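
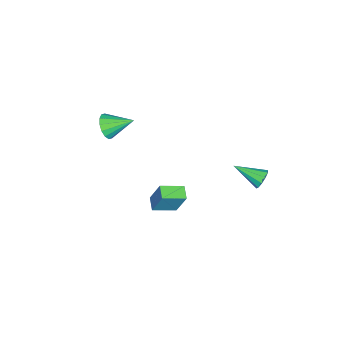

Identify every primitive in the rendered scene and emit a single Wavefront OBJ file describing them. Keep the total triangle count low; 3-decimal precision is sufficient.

v 0.888 0.208 -2.78
v 1.151 0.905 -1.087
v 1.664 0.594 -3.059
v 1.926 1.291 -1.366
v 1.634 -1.011 -2.394
v 1.896 -0.314 -0.701
v 2.409 -0.625 -2.673
v 2.672 0.072 -0.98
v -2.727 4.481 -3.256
v -2.212 4.285 -3.703
v -2.693 2.719 -2.444
v -2.023 4.454 -3.344
v -2.104 4.633 -2.952
v -2.423 4.754 -2.676
v -2.858 4.771 -2.621
v -3.243 4.677 -2.809
v -3.431 4.508 -3.167
v -3.351 4.329 -3.56
v -3.032 4.207 -3.836
v -2.597 4.191 -3.891
v -0.972 -4.52 0.856
v -0.29 -4.16 0.391
v -1.268 -2.94 1.644
v -0.666 -4.097 0.123
v -1.123 -4.147 0.051
v -1.54 -4.297 0.195
v -1.805 -4.507 0.516
v -1.846 -4.72 0.928
v -1.653 -4.88 1.321
v -1.277 -4.943 1.589
v -0.82 -4.893 1.661
v -0.403 -4.743 1.517
v -0.138 -4.533 1.196
v -0.097 -4.32 0.784
f 2 4 1
f 5 2 1
f 1 4 3
f 3 5 1
f 2 8 4
f 6 2 5
f 6 8 2
f 4 8 3
f 7 5 3
f 3 8 7
f 7 6 5
f 8 6 7
f 10 9 12
f 10 12 11
f 12 9 13
f 12 13 11
f 13 9 14
f 13 14 11
f 14 9 15
f 14 15 11
f 15 9 16
f 15 16 11
f 16 9 17
f 16 17 11
f 17 9 18
f 17 18 11
f 18 9 19
f 18 19 11
f 19 9 20
f 19 20 11
f 20 9 10
f 20 10 11
f 22 21 24
f 22 24 23
f 24 21 25
f 24 25 23
f 25 21 26
f 25 26 23
f 26 21 27
f 26 27 23
f 27 21 28
f 27 28 23
f 28 21 29
f 28 29 23
f 29 21 30
f 29 30 23
f 30 21 31
f 30 31 23
f 31 21 32
f 31 32 23
f 32 21 33
f 32 33 23
f 33 21 34
f 33 34 23
f 34 21 22
f 34 22 23



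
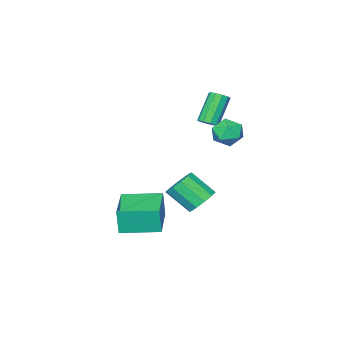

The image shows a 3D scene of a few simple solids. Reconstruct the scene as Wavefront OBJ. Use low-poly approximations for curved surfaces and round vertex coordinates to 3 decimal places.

v 1.869 -2.539 -3.851
v 1.911 -2.634 -2.545
v 3.443 -1.062 -3.795
v 3.485 -1.156 -2.489
v 3.155 -3.904 -3.991
v 3.197 -3.998 -2.685
v 4.729 -2.426 -3.935
v 4.771 -2.521 -2.629
v -0.656 -2.762 -4.103
v -0.232 -2.166 -3.69
v 0.26 -3.242 -2.644
v -0.164 -3.838 -3.057
v -0.71 -2.19 -3.49
v -0.218 -3.266 -2.443
v -1.168 -2.433 -3.525
v -0.676 -3.509 -2.478
v -1.43 -2.801 -3.78
v -0.938 -3.877 -2.733
v -1.397 -3.154 -4.159
v -0.905 -4.23 -3.112
v -1.08 -3.358 -4.516
v -0.588 -4.434 -3.47
v -0.602 -3.334 -4.717
v -0.11 -4.41 -3.67
v -0.144 -3.091 -4.682
v 0.348 -4.167 -3.635
v 0.118 -2.723 -4.427
v 0.61 -3.799 -3.38
v 0.085 -2.37 -4.048
v 0.577 -3.446 -3.001
v -0.745 -2.526 1.048
v -0.351 -2.382 1.338
v -1.301 -2.61 2.742
v -1.695 -2.754 2.452
v -0.519 -2.125 1.267
v -1.469 -2.352 2.67
v -0.773 -2.021 1.112
v -1.723 -2.249 2.515
v -1.016 -2.11 0.932
v -1.966 -2.338 2.336
v -1.156 -2.358 0.797
v -2.106 -2.586 2.201
v -1.139 -2.67 0.758
v -2.089 -2.898 2.162
v -0.971 -2.928 0.83
v -1.921 -3.155 2.233
v -0.717 -3.031 0.985
v -1.667 -3.259 2.388
v -0.474 -2.942 1.164
v -1.424 -3.17 2.568
v -0.334 -2.694 1.299
v -1.284 -2.922 2.703
v -1.228 -0.761 0.64
v -0.563 -0.364 0.94
v -0.697 -1.936 1.02
v -0.032 -1.539 1.32
v -0.769 -1.457 1.694
v -1.097 -0.731 1.46
v -0.163 -1.569 0.5
v -0.491 -0.843 0.266
v 0.095 -0.863 0.854
v -0.28 -0.794 1.592
v -0.98 -1.506 0.368
v -1.355 -1.437 1.106
f 2 4 1
f 5 2 1
f 1 4 3
f 3 5 1
f 2 8 4
f 6 2 5
f 6 8 2
f 4 8 3
f 7 5 3
f 3 8 7
f 7 6 5
f 8 6 7
f 10 9 13
f 10 13 11
f 11 13 14
f 11 14 12
f 13 9 15
f 13 15 14
f 14 15 16
f 14 16 12
f 15 9 17
f 15 17 16
f 16 17 18
f 16 18 12
f 17 9 19
f 17 19 18
f 18 19 20
f 18 20 12
f 19 9 21
f 19 21 20
f 20 21 22
f 20 22 12
f 21 9 23
f 21 23 22
f 22 23 24
f 22 24 12
f 23 9 25
f 23 25 24
f 24 25 26
f 24 26 12
f 25 9 27
f 25 27 26
f 26 27 28
f 26 28 12
f 27 9 29
f 27 29 28
f 28 29 30
f 28 30 12
f 29 9 10
f 29 10 30
f 30 10 11
f 30 11 12
f 32 31 35
f 32 35 33
f 33 35 36
f 33 36 34
f 35 31 37
f 35 37 36
f 36 37 38
f 36 38 34
f 37 31 39
f 37 39 38
f 38 39 40
f 38 40 34
f 39 31 41
f 39 41 40
f 40 41 42
f 40 42 34
f 41 31 43
f 41 43 42
f 42 43 44
f 42 44 34
f 43 31 45
f 43 45 44
f 44 45 46
f 44 46 34
f 45 31 47
f 45 47 46
f 46 47 48
f 46 48 34
f 47 31 49
f 47 49 48
f 48 49 50
f 48 50 34
f 49 31 51
f 49 51 50
f 50 51 52
f 50 52 34
f 51 31 32
f 51 32 52
f 52 32 33
f 52 33 34
f 53 64 58
f 53 58 54
f 53 54 60
f 53 60 63
f 53 63 64
f 54 58 62
f 58 64 57
f 64 63 55
f 63 60 59
f 60 54 61
f 56 62 57
f 56 57 55
f 56 55 59
f 56 59 61
f 56 61 62
f 57 62 58
f 55 57 64
f 59 55 63
f 61 59 60
f 62 61 54



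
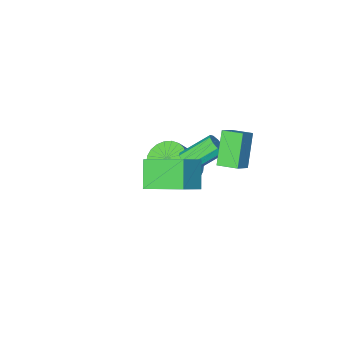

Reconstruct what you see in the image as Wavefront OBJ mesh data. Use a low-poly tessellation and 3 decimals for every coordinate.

v 1.266 0.953 1.568
v 2.389 1.325 2.406
v 1.802 1.862 0.447
v 2.925 2.234 1.285
v 2.375 -0.654 0.795
v 3.498 -0.282 1.633
v 2.911 0.255 -0.326
v 4.034 0.627 0.512
v -0.731 -3.95 -4.022
v -0.191 -4.802 -4.272
v 0.952 -4.543 -2.688
v 0.411 -3.69 -2.438
v 0.017 -4.516 -4.469
v 1.16 -4.256 -2.886
v 0.112 -4.143 -4.599
v 1.255 -3.883 -3.015
v 0.078 -3.741 -4.64
v 1.221 -3.481 -3.057
v -0.079 -3.37 -4.588
v 1.064 -3.111 -3.004
v -0.335 -3.088 -4.449
v 0.807 -2.829 -2.865
v -0.652 -2.937 -4.245
v 0.491 -2.678 -2.661
v -0.981 -2.94 -4.007
v 0.162 -2.681 -2.424
v -1.272 -3.097 -3.772
v -0.129 -2.838 -2.188
v -1.48 -3.384 -3.574
v -0.337 -3.124 -1.991
v -1.575 -3.757 -3.445
v -0.432 -3.497 -1.861
v -1.541 -4.159 -3.403
v -0.398 -3.899 -1.82
v -1.384 -4.529 -3.456
v -0.241 -4.27 -1.872
v -1.127 -4.811 -3.595
v 0.015 -4.552 -2.011
v -0.811 -4.962 -3.799
v 0.332 -4.703 -2.215
v -0.482 -4.959 -4.036
v 0.661 -4.7 -2.453
v -0.525 1.967 0.961
v -1.285 1.13 2.439
v 0.214 2.299 1.53
v -0.546 1.463 3.007
v 0.026 1.097 0.753
v -0.734 0.261 2.23
v 0.765 1.43 1.321
v 0.005 0.593 2.799
v 0.208 -2.071 -1.518
v 0.527 -2.248 -1.029
v -0.849 -1.806 0.027
v -1.168 -1.629 -0.462
v 0.598 -1.883 -1.089
v -0.777 -1.441 -0.032
v 0.52 -1.589 -1.313
v -0.855 -1.147 -0.256
v 0.323 -1.48 -1.615
v -1.052 -1.038 -0.558
v 0.082 -1.596 -1.88
v -1.293 -1.154 -0.823
v -0.111 -1.894 -2.007
v -1.487 -1.452 -0.951
v -0.183 -2.259 -1.948
v -1.558 -1.817 -0.891
v -0.105 -2.553 -1.724
v -1.48 -2.111 -0.667
v 0.092 -2.662 -1.422
v -1.283 -2.22 -0.365
v 0.333 -2.546 -1.157
v -1.042 -2.104 -0.1
f 2 4 1
f 5 2 1
f 1 4 3
f 3 5 1
f 2 8 4
f 6 2 5
f 6 8 2
f 4 8 3
f 7 5 3
f 3 8 7
f 7 6 5
f 8 6 7
f 10 9 13
f 10 13 11
f 11 13 14
f 11 14 12
f 13 9 15
f 13 15 14
f 14 15 16
f 14 16 12
f 15 9 17
f 15 17 16
f 16 17 18
f 16 18 12
f 17 9 19
f 17 19 18
f 18 19 20
f 18 20 12
f 19 9 21
f 19 21 20
f 20 21 22
f 20 22 12
f 21 9 23
f 21 23 22
f 22 23 24
f 22 24 12
f 23 9 25
f 23 25 24
f 24 25 26
f 24 26 12
f 25 9 27
f 25 27 26
f 26 27 28
f 26 28 12
f 27 9 29
f 27 29 28
f 28 29 30
f 28 30 12
f 29 9 31
f 29 31 30
f 30 31 32
f 30 32 12
f 31 9 33
f 31 33 32
f 32 33 34
f 32 34 12
f 33 9 35
f 33 35 34
f 34 35 36
f 34 36 12
f 35 9 37
f 35 37 36
f 36 37 38
f 36 38 12
f 37 9 39
f 37 39 38
f 38 39 40
f 38 40 12
f 39 9 41
f 39 41 40
f 40 41 42
f 40 42 12
f 41 9 10
f 41 10 42
f 42 10 11
f 42 11 12
f 44 46 43
f 47 44 43
f 43 46 45
f 45 47 43
f 44 50 46
f 48 44 47
f 48 50 44
f 46 50 45
f 49 47 45
f 45 50 49
f 49 48 47
f 50 48 49
f 52 51 55
f 52 55 53
f 53 55 56
f 53 56 54
f 55 51 57
f 55 57 56
f 56 57 58
f 56 58 54
f 57 51 59
f 57 59 58
f 58 59 60
f 58 60 54
f 59 51 61
f 59 61 60
f 60 61 62
f 60 62 54
f 61 51 63
f 61 63 62
f 62 63 64
f 62 64 54
f 63 51 65
f 63 65 64
f 64 65 66
f 64 66 54
f 65 51 67
f 65 67 66
f 66 67 68
f 66 68 54
f 67 51 69
f 67 69 68
f 68 69 70
f 68 70 54
f 69 51 71
f 69 71 70
f 70 71 72
f 70 72 54
f 71 51 52
f 71 52 72
f 72 52 53
f 72 53 54



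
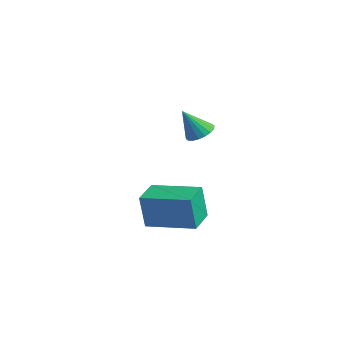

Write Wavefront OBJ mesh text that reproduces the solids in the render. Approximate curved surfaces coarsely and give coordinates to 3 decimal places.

v -3.766 2.03 -2.857
v -3.869 1.824 -1.254
v -1.974 3.207 -2.591
v -2.077 3 -0.987
v -3.023 0.92 -2.953
v -3.126 0.713 -1.349
v -1.231 2.096 -2.686
v -1.334 1.89 -1.083
v -1.498 2.467 2.417
v -1.012 2.763 2.711
v -1.842 1.853 3.603
v -1.227 2.946 2.743
v -1.496 3.035 2.712
v -1.765 3.012 2.621
v -1.981 2.88 2.491
v -2.102 2.667 2.345
v -2.103 2.414 2.214
v -1.984 2.172 2.123
v -1.769 1.988 2.09
v -1.5 1.899 2.122
v -1.231 1.923 2.212
v -1.015 2.054 2.343
v -0.894 2.268 2.488
v -0.893 2.52 2.619
f 2 4 1
f 5 2 1
f 1 4 3
f 3 5 1
f 2 8 4
f 6 2 5
f 6 8 2
f 4 8 3
f 7 5 3
f 3 8 7
f 7 6 5
f 8 6 7
f 10 9 12
f 10 12 11
f 12 9 13
f 12 13 11
f 13 9 14
f 13 14 11
f 14 9 15
f 14 15 11
f 15 9 16
f 15 16 11
f 16 9 17
f 16 17 11
f 17 9 18
f 17 18 11
f 18 9 19
f 18 19 11
f 19 9 20
f 19 20 11
f 20 9 21
f 20 21 11
f 21 9 22
f 21 22 11
f 22 9 23
f 22 23 11
f 23 9 24
f 23 24 11
f 24 9 10
f 24 10 11



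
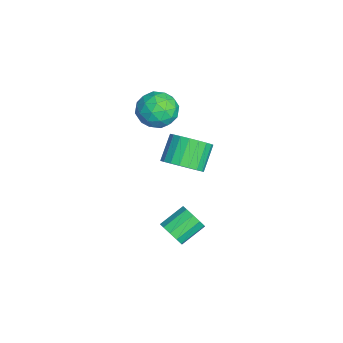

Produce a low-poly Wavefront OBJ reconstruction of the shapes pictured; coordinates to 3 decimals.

v -1.186 -1.16 0.545
v -0.454 -1.297 1.285
v -1.442 -0.797 2.355
v -2.174 -0.66 1.615
v -0.381 -0.885 1.16
v -1.369 -0.385 2.23
v -0.447 -0.52 0.929
v -1.435 -0.021 1.999
v -0.641 -0.266 0.631
v -1.629 0.233 1.702
v -0.929 -0.167 0.319
v -1.917 0.332 1.389
v -1.262 -0.239 0.045
v -2.25 0.26 1.116
v -1.581 -0.471 -0.142
v -2.57 0.029 0.929
v -1.832 -0.821 -0.21
v -2.821 -0.322 0.86
v -1.972 -1.23 -0.148
v -2.96 -0.731 0.923
v -1.975 -1.627 0.034
v -2.964 -1.128 1.104
v -1.842 -1.943 0.304
v -2.83 -1.444 1.375
v -1.596 -2.124 0.616
v -2.584 -1.624 1.687
v -1.278 -2.138 0.916
v -2.267 -1.638 1.986
v -0.945 -1.982 1.151
v -1.933 -1.483 2.221
v -0.653 -1.685 1.282
v -1.641 -1.186 2.352
v -1.491 -2.093 3.126
v -1.141 -2.682 3.951
v -2.979 -1.798 3.969
v -2.629 -2.387 4.794
v -2.175 -1.439 4.58
v -1.256 -1.621 4.059
v -2.864 -2.859 3.861
v -1.945 -3.041 3.34
v -1.989 -3.155 4.405
v -1.563 -2.277 4.85
v -2.557 -2.203 3.07
v -2.131 -1.325 3.515
v -1.185 -2.413 3.465
v -2.935 -2.067 4.455
v -2.668 -1.509 4.33
v -2.462 -1.855 4.815
v -1.253 -1.79 3.528
v -1.047 -2.136 4.013
v -1.655 -1.405 4.383
v -3.073 -2.344 3.907
v -2.867 -2.69 4.392
v -1.658 -2.625 3.105
v -1.452 -2.971 3.59
v -2.465 -3.075 3.537
v -1.478 -3.037 4.217
v -2.353 -2.864 4.712
v -2.491 -3.142 4.163
v -1.951 -3.249 3.857
v -1.228 -2.521 4.478
v -2.102 -2.348 4.973
v -1.836 -1.791 4.848
v -1.295 -1.898 4.542
v -1.726 -2.8 4.745
v -2.018 -2.132 2.947
v -2.892 -1.959 3.442
v -2.825 -2.582 3.378
v -2.284 -2.689 3.072
v -1.767 -1.616 3.208
v -2.642 -1.443 3.703
v -2.169 -1.231 4.063
v -1.629 -1.338 3.757
v -2.394 -1.68 3.175
v 1.444 -1.79 -1.988
v 1.738 -1.309 -2.483
v 1.109 -0.23 -1.807
v 0.816 -0.71 -1.312
v 1.326 -1.447 -2.645
v 0.697 -0.368 -1.969
v 0.96 -1.717 -2.555
v 0.331 -0.638 -1.88
v 0.778 -2.014 -2.249
v 0.149 -0.935 -1.574
v 0.851 -2.226 -1.843
v 0.223 -1.146 -1.168
v 1.151 -2.27 -1.493
v 0.522 -1.191 -0.817
v 1.563 -2.132 -1.331
v 0.934 -1.053 -0.655
v 1.929 -1.862 -1.42
v 1.3 -0.783 -0.745
v 2.111 -1.565 -1.726
v 1.482 -0.486 -1.051
v 2.037 -1.354 -2.132
v 1.409 -0.274 -1.457
f 2 1 5
f 2 5 3
f 3 5 6
f 3 6 4
f 5 1 7
f 5 7 6
f 6 7 8
f 6 8 4
f 7 1 9
f 7 9 8
f 8 9 10
f 8 10 4
f 9 1 11
f 9 11 10
f 10 11 12
f 10 12 4
f 11 1 13
f 11 13 12
f 12 13 14
f 12 14 4
f 13 1 15
f 13 15 14
f 14 15 16
f 14 16 4
f 15 1 17
f 15 17 16
f 16 17 18
f 16 18 4
f 17 1 19
f 17 19 18
f 18 19 20
f 18 20 4
f 19 1 21
f 19 21 20
f 20 21 22
f 20 22 4
f 21 1 23
f 21 23 22
f 22 23 24
f 22 24 4
f 23 1 25
f 23 25 24
f 24 25 26
f 24 26 4
f 25 1 27
f 25 27 26
f 26 27 28
f 26 28 4
f 27 1 29
f 27 29 28
f 28 29 30
f 28 30 4
f 29 1 31
f 29 31 30
f 30 31 32
f 30 32 4
f 31 1 2
f 31 2 32
f 32 2 3
f 32 3 4
f 33 70 49
f 70 44 73
f 49 73 38
f 70 73 49
f 33 49 45
f 49 38 50
f 45 50 34
f 49 50 45
f 33 45 54
f 45 34 55
f 54 55 40
f 45 55 54
f 33 54 66
f 54 40 69
f 66 69 43
f 54 69 66
f 33 66 70
f 66 43 74
f 70 74 44
f 66 74 70
f 34 50 61
f 50 38 64
f 61 64 42
f 50 64 61
f 38 73 51
f 73 44 72
f 51 72 37
f 73 72 51
f 44 74 71
f 74 43 67
f 71 67 35
f 74 67 71
f 43 69 68
f 69 40 56
f 68 56 39
f 69 56 68
f 40 55 60
f 55 34 57
f 60 57 41
f 55 57 60
f 36 62 48
f 62 42 63
f 48 63 37
f 62 63 48
f 36 48 46
f 48 37 47
f 46 47 35
f 48 47 46
f 36 46 53
f 46 35 52
f 53 52 39
f 46 52 53
f 36 53 58
f 53 39 59
f 58 59 41
f 53 59 58
f 36 58 62
f 58 41 65
f 62 65 42
f 58 65 62
f 37 63 51
f 63 42 64
f 51 64 38
f 63 64 51
f 35 47 71
f 47 37 72
f 71 72 44
f 47 72 71
f 39 52 68
f 52 35 67
f 68 67 43
f 52 67 68
f 41 59 60
f 59 39 56
f 60 56 40
f 59 56 60
f 42 65 61
f 65 41 57
f 61 57 34
f 65 57 61
f 76 75 79
f 76 79 77
f 77 79 80
f 77 80 78
f 79 75 81
f 79 81 80
f 80 81 82
f 80 82 78
f 81 75 83
f 81 83 82
f 82 83 84
f 82 84 78
f 83 75 85
f 83 85 84
f 84 85 86
f 84 86 78
f 85 75 87
f 85 87 86
f 86 87 88
f 86 88 78
f 87 75 89
f 87 89 88
f 88 89 90
f 88 90 78
f 89 75 91
f 89 91 90
f 90 91 92
f 90 92 78
f 91 75 93
f 91 93 92
f 92 93 94
f 92 94 78
f 93 75 95
f 93 95 94
f 94 95 96
f 94 96 78
f 95 75 76
f 95 76 96
f 96 76 77
f 96 77 78



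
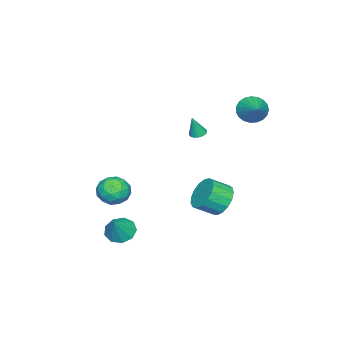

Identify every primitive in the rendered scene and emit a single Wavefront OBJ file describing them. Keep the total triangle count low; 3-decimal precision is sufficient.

v -2.378 0.658 1.758
v -2.083 1.098 1.74
v -2.002 0.462 3.082
v -2.278 1.176 1.806
v -2.49 1.165 1.865
v -2.683 1.066 1.905
v -2.823 0.897 1.92
v -2.886 0.686 1.906
v -2.861 0.47 1.867
v -2.753 0.287 1.81
v -2.58 0.168 1.743
v -2.372 0.134 1.679
v -2.165 0.19 1.628
v -1.995 0.328 1.6
v -1.891 0.522 1.6
v -1.871 0.74 1.626
v -1.939 0.944 1.676
v -4.508 3.006 3.229
v -3.901 2.765 2.54
v -3.092 4.054 4.111
v -4.058 3.098 2.398
v -4.294 3.415 2.399
v -4.567 3.661 2.544
v -4.829 3.794 2.808
v -5.036 3.791 3.144
v -5.152 3.652 3.495
v -5.156 3.401 3.8
v -5.049 3.082 4.007
v -4.847 2.75 4.079
v -4.588 2.462 4.004
v -4.314 2.268 3.795
v -4.074 2.202 3.489
v -3.909 2.274 3.137
v -3.848 2.473 2.802
v 0.975 3.883 -1.138
v 1.808 4.013 -1.829
v 2.537 3.147 -1.113
v 1.705 3.017 -0.422
v 1.888 4.38 -1.467
v 2.618 3.514 -0.751
v 1.759 4.633 -1.029
v 2.489 3.767 -0.313
v 1.45 4.714 -0.616
v 2.18 3.848 0.099
v 1.033 4.605 -0.323
v 1.763 3.739 0.393
v 0.602 4.33 -0.216
v 1.332 3.464 0.499
v 0.257 3.953 -0.321
v 0.987 3.087 0.395
v 0.076 3.56 -0.613
v 0.806 2.694 0.103
v 0.102 3.241 -1.024
v 0.831 2.375 -0.309
v 0.327 3.069 -1.462
v 1.057 2.203 -0.747
v 0.701 3.084 -1.826
v 1.43 2.217 -1.11
v 1.137 3.281 -2.032
v 1.867 2.415 -1.316
v 1.537 3.617 -2.033
v 2.267 2.75 -1.317
v 2.16 -1.869 -4.58
v 2.674 -2.601 -4.901
v 3.16 -1.711 -3.34
v 2.898 -2.044 -5.152
v 2.776 -1.406 -5.135
v 2.366 -0.985 -4.859
v 1.86 -0.977 -4.451
v 1.494 -1.387 -4.104
v 1.44 -2.022 -3.979
v 1.723 -2.586 -4.135
v 2.21 -2.814 -4.499
v -0.706 -2.771 -3.262
v 0.351 -3.009 -3.253
v -1.091 -4.471 -3.087
v -0.034 -4.709 -3.078
v -0.477 -4.179 -2.244
v -0.238 -3.128 -2.352
v -0.502 -4.352 -3.988
v -0.263 -3.301 -4.096
v 0.477 -3.987 -3.702
v 0.492 -3.879 -2.624
v -1.232 -3.601 -3.716
v -1.217 -3.493 -2.638
v -0.144 -2.74 -3.273
v -0.596 -4.74 -3.067
v -0.856 -4.427 -2.577
v -0.235 -4.568 -2.572
v -0.49 -2.81 -2.743
v 0.131 -2.95 -2.738
v -0.355 -3.638 -2.145
v -0.871 -4.53 -3.602
v -0.25 -4.67 -3.597
v -0.505 -2.912 -3.768
v 0.116 -3.053 -3.763
v -0.385 -3.842 -4.195
v 0.552 -3.455 -3.531
v 0.325 -4.455 -3.429
v 0.051 -4.245 -3.963
v 0.19 -3.627 -4.027
v 0.561 -3.392 -2.898
v 0.334 -4.392 -2.795
v 0.074 -4.08 -2.305
v 0.214 -3.462 -2.369
v 0.635 -3.967 -3.162
v -1.074 -3.088 -3.545
v -1.301 -4.088 -3.442
v -0.954 -4.018 -3.971
v -0.814 -3.4 -4.035
v -1.065 -3.025 -2.911
v -1.292 -4.025 -2.809
v -0.93 -3.853 -2.313
v -0.791 -3.235 -2.377
v -1.375 -3.513 -3.178
f 2 1 4
f 2 4 3
f 4 1 5
f 4 5 3
f 5 1 6
f 5 6 3
f 6 1 7
f 6 7 3
f 7 1 8
f 7 8 3
f 8 1 9
f 8 9 3
f 9 1 10
f 9 10 3
f 10 1 11
f 10 11 3
f 11 1 12
f 11 12 3
f 12 1 13
f 12 13 3
f 13 1 14
f 13 14 3
f 14 1 15
f 14 15 3
f 15 1 16
f 15 16 3
f 16 1 17
f 16 17 3
f 17 1 2
f 17 2 3
f 19 18 21
f 19 21 20
f 21 18 22
f 21 22 20
f 22 18 23
f 22 23 20
f 23 18 24
f 23 24 20
f 24 18 25
f 24 25 20
f 25 18 26
f 25 26 20
f 26 18 27
f 26 27 20
f 27 18 28
f 27 28 20
f 28 18 29
f 28 29 20
f 29 18 30
f 29 30 20
f 30 18 31
f 30 31 20
f 31 18 32
f 31 32 20
f 32 18 33
f 32 33 20
f 33 18 34
f 33 34 20
f 34 18 19
f 34 19 20
f 36 35 39
f 36 39 37
f 37 39 40
f 37 40 38
f 39 35 41
f 39 41 40
f 40 41 42
f 40 42 38
f 41 35 43
f 41 43 42
f 42 43 44
f 42 44 38
f 43 35 45
f 43 45 44
f 44 45 46
f 44 46 38
f 45 35 47
f 45 47 46
f 46 47 48
f 46 48 38
f 47 35 49
f 47 49 48
f 48 49 50
f 48 50 38
f 49 35 51
f 49 51 50
f 50 51 52
f 50 52 38
f 51 35 53
f 51 53 52
f 52 53 54
f 52 54 38
f 53 35 55
f 53 55 54
f 54 55 56
f 54 56 38
f 55 35 57
f 55 57 56
f 56 57 58
f 56 58 38
f 57 35 59
f 57 59 58
f 58 59 60
f 58 60 38
f 59 35 61
f 59 61 60
f 60 61 62
f 60 62 38
f 61 35 36
f 61 36 62
f 62 36 37
f 62 37 38
f 64 63 66
f 64 66 65
f 66 63 67
f 66 67 65
f 67 63 68
f 67 68 65
f 68 63 69
f 68 69 65
f 69 63 70
f 69 70 65
f 70 63 71
f 70 71 65
f 71 63 72
f 71 72 65
f 72 63 73
f 72 73 65
f 73 63 64
f 73 64 65
f 74 111 90
f 111 85 114
f 90 114 79
f 111 114 90
f 74 90 86
f 90 79 91
f 86 91 75
f 90 91 86
f 74 86 95
f 86 75 96
f 95 96 81
f 86 96 95
f 74 95 107
f 95 81 110
f 107 110 84
f 95 110 107
f 74 107 111
f 107 84 115
f 111 115 85
f 107 115 111
f 75 91 102
f 91 79 105
f 102 105 83
f 91 105 102
f 79 114 92
f 114 85 113
f 92 113 78
f 114 113 92
f 85 115 112
f 115 84 108
f 112 108 76
f 115 108 112
f 84 110 109
f 110 81 97
f 109 97 80
f 110 97 109
f 81 96 101
f 96 75 98
f 101 98 82
f 96 98 101
f 77 103 89
f 103 83 104
f 89 104 78
f 103 104 89
f 77 89 87
f 89 78 88
f 87 88 76
f 89 88 87
f 77 87 94
f 87 76 93
f 94 93 80
f 87 93 94
f 77 94 99
f 94 80 100
f 99 100 82
f 94 100 99
f 77 99 103
f 99 82 106
f 103 106 83
f 99 106 103
f 78 104 92
f 104 83 105
f 92 105 79
f 104 105 92
f 76 88 112
f 88 78 113
f 112 113 85
f 88 113 112
f 80 93 109
f 93 76 108
f 109 108 84
f 93 108 109
f 82 100 101
f 100 80 97
f 101 97 81
f 100 97 101
f 83 106 102
f 106 82 98
f 102 98 75
f 106 98 102



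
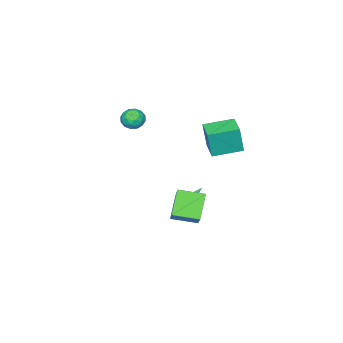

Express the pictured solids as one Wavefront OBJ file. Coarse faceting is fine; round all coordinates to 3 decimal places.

v 0.463 1.246 -2.268
v 1.627 2.359 -0.859
v 1.458 1.714 -3.458
v 2.621 2.827 -2.049
v 1.299 0.073 -2.031
v 2.462 1.186 -0.622
v 2.293 0.541 -3.221
v 3.457 1.654 -1.812
v -0.281 2.869 2.5
v -0.09 2.733 4.072
v 0.522 3.878 2.49
v 0.713 3.742 4.062
v 0.987 1.858 2.258
v 1.178 1.722 3.83
v 1.79 2.867 2.248
v 1.981 2.731 3.82
v 0.449 -3.009 1.537
v 1.061 -3.304 1.761
v -0.121 -3.976 1.819
v 0.491 -4.271 2.043
v 0.2 -3.729 2.408
v 0.553 -3.132 2.234
v 0.387 -4.148 1.346
v 0.74 -3.551 1.172
v 1.022 -4.008 1.643
v 0.907 -3.749 2.3
v 0.033 -3.531 1.28
v -0.082 -3.272 1.937
v 0.805 -3.072 1.625
v 0.135 -4.208 1.955
v -0.036 -3.89 2.17
v 0.324 -4.063 2.302
v 0.506 -2.97 1.902
v 0.866 -3.144 2.034
v 0.36 -3.394 2.414
v 0.074 -4.136 1.546
v 0.434 -4.31 1.678
v 0.616 -3.217 1.278
v 0.976 -3.39 1.41
v 0.58 -3.886 1.166
v 1.142 -3.659 1.687
v 0.807 -4.227 1.852
v 0.746 -4.155 1.443
v 0.953 -3.804 1.341
v 1.074 -3.507 2.073
v 0.739 -4.075 2.238
v 0.568 -3.757 2.453
v 0.775 -3.405 2.35
v 1.051 -3.921 2.003
v 0.201 -3.205 1.342
v -0.134 -3.773 1.507
v 0.165 -3.875 1.23
v 0.372 -3.523 1.127
v 0.133 -3.053 1.728
v -0.202 -3.621 1.893
v -0.013 -3.476 2.239
v 0.194 -3.125 2.137
v -0.111 -3.359 1.577
v -0.009 -0.709 -4.146
v 0.199 -0.928 -3.748
v -1.531 -0.571 -3.274
v 0.242 -0.651 -3.718
v 0.205 -0.393 -3.823
v 0.1 -0.235 -4.032
v -0.04 -0.228 -4.276
v -0.169 -0.373 -4.48
v -0.248 -0.626 -4.577
v -0.251 -0.905 -4.538
v -0.177 -1.122 -4.374
v -0.05 -1.208 -4.138
v 0.091 -1.136 -3.904
f 2 4 1
f 5 2 1
f 1 4 3
f 3 5 1
f 2 8 4
f 6 2 5
f 6 8 2
f 4 8 3
f 7 5 3
f 3 8 7
f 7 6 5
f 8 6 7
f 10 12 9
f 13 10 9
f 9 12 11
f 11 13 9
f 10 16 12
f 14 10 13
f 14 16 10
f 12 16 11
f 15 13 11
f 11 16 15
f 15 14 13
f 16 14 15
f 17 54 33
f 54 28 57
f 33 57 22
f 54 57 33
f 17 33 29
f 33 22 34
f 29 34 18
f 33 34 29
f 17 29 38
f 29 18 39
f 38 39 24
f 29 39 38
f 17 38 50
f 38 24 53
f 50 53 27
f 38 53 50
f 17 50 54
f 50 27 58
f 54 58 28
f 50 58 54
f 18 34 45
f 34 22 48
f 45 48 26
f 34 48 45
f 22 57 35
f 57 28 56
f 35 56 21
f 57 56 35
f 28 58 55
f 58 27 51
f 55 51 19
f 58 51 55
f 27 53 52
f 53 24 40
f 52 40 23
f 53 40 52
f 24 39 44
f 39 18 41
f 44 41 25
f 39 41 44
f 20 46 32
f 46 26 47
f 32 47 21
f 46 47 32
f 20 32 30
f 32 21 31
f 30 31 19
f 32 31 30
f 20 30 37
f 30 19 36
f 37 36 23
f 30 36 37
f 20 37 42
f 37 23 43
f 42 43 25
f 37 43 42
f 20 42 46
f 42 25 49
f 46 49 26
f 42 49 46
f 21 47 35
f 47 26 48
f 35 48 22
f 47 48 35
f 19 31 55
f 31 21 56
f 55 56 28
f 31 56 55
f 23 36 52
f 36 19 51
f 52 51 27
f 36 51 52
f 25 43 44
f 43 23 40
f 44 40 24
f 43 40 44
f 26 49 45
f 49 25 41
f 45 41 18
f 49 41 45
f 60 59 62
f 60 62 61
f 62 59 63
f 62 63 61
f 63 59 64
f 63 64 61
f 64 59 65
f 64 65 61
f 65 59 66
f 65 66 61
f 66 59 67
f 66 67 61
f 67 59 68
f 67 68 61
f 68 59 69
f 68 69 61
f 69 59 70
f 69 70 61
f 70 59 71
f 70 71 61
f 71 59 60
f 71 60 61



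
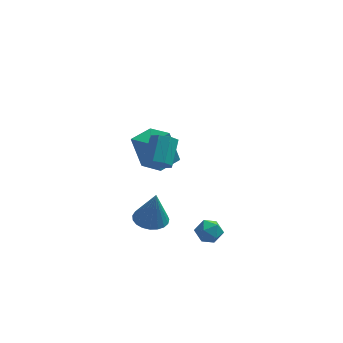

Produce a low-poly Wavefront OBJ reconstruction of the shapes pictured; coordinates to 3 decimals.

v -0.956 -1.775 2.224
v -0.315 -1.642 1.901
v -0.063 -0.452 2.893
v -0.704 -0.585 3.216
v -0.735 -1.358 1.667
v -0.483 -0.167 2.659
v -1.285 -1.318 1.759
v -1.033 -0.128 2.751
v -1.642 -1.546 2.124
v -1.39 -0.356 3.116
v -1.597 -1.908 2.547
v -1.345 -0.718 3.539
v -1.177 -2.193 2.781
v -0.925 -1.002 3.773
v -0.627 -2.232 2.689
v -0.375 -1.042 3.681
v -0.27 -2.004 2.324
v -0.018 -0.814 3.316
v -1.277 -2.536 -1.161
v -0.401 -2.431 -1.279
v -1.003 -2.704 0.721
v -0.515 -2.082 -1.232
v -0.76 -1.811 -1.172
v -1.095 -1.666 -1.11
v -1.461 -1.671 -1.057
v -1.795 -1.826 -1.022
v -2.04 -2.103 -1.012
v -2.153 -2.455 -1.027
v -2.114 -2.821 -1.065
v -1.931 -3.138 -1.12
v -1.635 -3.35 -1.182
v -1.276 -3.422 -1.241
v -0.918 -3.34 -1.286
v -0.622 -3.12 -1.309
v -0.439 -2.798 -1.307
v -1.018 2.5 -1.54
v -1.562 2.756 0.304
v -2.037 3.565 -1.988
v -2.581 3.821 -0.144
v -0.079 3.459 -1.396
v -0.623 3.715 0.448
v -1.098 4.524 -1.844
v -1.642 4.78 0
v 1.137 -1.002 -2.804
v 1.744 -1.143 -3.251
v 1.236 -2.137 -2.309
v 1.843 -2.278 -2.756
v 1.896 -1.766 -2.187
v 1.835 -1.065 -2.493
v 1.145 -2.215 -3.067
v 1.084 -1.514 -3.373
v 1.75 -1.894 -3.413
v 2.214 -1.616 -2.869
v 0.766 -1.664 -2.691
v 1.23 -1.386 -2.147
f 2 1 5
f 2 5 3
f 3 5 6
f 3 6 4
f 5 1 7
f 5 7 6
f 6 7 8
f 6 8 4
f 7 1 9
f 7 9 8
f 8 9 10
f 8 10 4
f 9 1 11
f 9 11 10
f 10 11 12
f 10 12 4
f 11 1 13
f 11 13 12
f 12 13 14
f 12 14 4
f 13 1 15
f 13 15 14
f 14 15 16
f 14 16 4
f 15 1 17
f 15 17 16
f 16 17 18
f 16 18 4
f 17 1 2
f 17 2 18
f 18 2 3
f 18 3 4
f 20 19 22
f 20 22 21
f 22 19 23
f 22 23 21
f 23 19 24
f 23 24 21
f 24 19 25
f 24 25 21
f 25 19 26
f 25 26 21
f 26 19 27
f 26 27 21
f 27 19 28
f 27 28 21
f 28 19 29
f 28 29 21
f 29 19 30
f 29 30 21
f 30 19 31
f 30 31 21
f 31 19 32
f 31 32 21
f 32 19 33
f 32 33 21
f 33 19 34
f 33 34 21
f 34 19 35
f 34 35 21
f 35 19 20
f 35 20 21
f 37 39 36
f 40 37 36
f 36 39 38
f 38 40 36
f 37 43 39
f 41 37 40
f 41 43 37
f 39 43 38
f 42 40 38
f 38 43 42
f 42 41 40
f 43 41 42
f 44 55 49
f 44 49 45
f 44 45 51
f 44 51 54
f 44 54 55
f 45 49 53
f 49 55 48
f 55 54 46
f 54 51 50
f 51 45 52
f 47 53 48
f 47 48 46
f 47 46 50
f 47 50 52
f 47 52 53
f 48 53 49
f 46 48 55
f 50 46 54
f 52 50 51
f 53 52 45



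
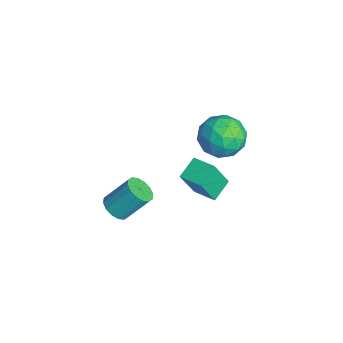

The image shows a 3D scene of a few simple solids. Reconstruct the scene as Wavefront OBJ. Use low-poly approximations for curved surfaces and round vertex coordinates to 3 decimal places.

v -0.553 -2.811 2.063
v -0.217 -2.418 1.686
v -0.091 -1.476 2.78
v -0.427 -1.869 3.157
v -0.533 -2.327 1.644
v -0.407 -1.385 2.739
v -0.854 -2.367 1.715
v -0.729 -1.424 2.809
v -1.095 -2.525 1.878
v -0.969 -1.583 2.973
v -1.19 -2.76 2.092
v -1.064 -1.818 3.187
v -1.115 -3.009 2.297
v -0.989 -2.066 3.392
v -0.889 -3.204 2.44
v -0.763 -2.262 3.534
v -0.573 -3.295 2.481
v -0.447 -2.353 3.576
v -0.251 -3.256 2.411
v -0.126 -2.313 3.505
v -0.011 -3.097 2.247
v 0.115 -2.155 3.342
v 0.084 -2.862 2.033
v 0.21 -1.92 3.128
v 0.009 -2.614 1.828
v 0.135 -1.671 2.923
v -1.981 0.657 0.571
v -1.745 0.001 2.044
v -2.598 1.38 0.992
v -2.362 0.724 2.465
v -1.158 1.276 0.715
v -0.922 0.62 2.188
v -1.775 1.999 1.136
v -1.539 1.343 2.609
v -3.581 2.89 1.135
v -2.922 2.182 1.598
v -4.858 2.398 2.202
v -4.199 1.69 2.665
v -4.038 2.741 2.803
v -3.249 3.045 2.143
v -4.531 1.535 1.657
v -3.742 1.839 0.997
v -3.509 1.344 1.92
v -3.204 2.09 2.628
v -4.576 2.49 1.172
v -4.271 3.236 1.88
v -3.139 2.579 1.273
v -4.641 2.001 2.527
v -4.546 2.619 2.608
v -4.159 2.203 2.88
v -3.332 3.087 1.593
v -2.944 2.671 1.865
v -3.601 2.999 2.573
v -4.836 1.909 1.935
v -4.448 1.493 2.207
v -3.621 2.377 0.92
v -3.234 1.961 1.192
v -4.179 1.581 1.227
v -3.097 1.671 1.734
v -3.847 1.381 2.362
v -4.043 1.29 1.769
v -3.579 1.469 1.381
v -2.918 2.109 2.15
v -3.668 1.82 2.778
v -3.574 2.438 2.859
v -3.11 2.617 2.471
v -3.263 1.617 2.34
v -4.112 2.76 1.022
v -4.862 2.471 1.65
v -4.67 1.963 1.329
v -4.206 2.142 0.941
v -3.933 3.199 1.438
v -4.683 2.909 2.066
v -4.201 3.111 2.419
v -3.737 3.29 2.031
v -4.517 2.963 1.46
f 2 1 5
f 2 5 3
f 3 5 6
f 3 6 4
f 5 1 7
f 5 7 6
f 6 7 8
f 6 8 4
f 7 1 9
f 7 9 8
f 8 9 10
f 8 10 4
f 9 1 11
f 9 11 10
f 10 11 12
f 10 12 4
f 11 1 13
f 11 13 12
f 12 13 14
f 12 14 4
f 13 1 15
f 13 15 14
f 14 15 16
f 14 16 4
f 15 1 17
f 15 17 16
f 16 17 18
f 16 18 4
f 17 1 19
f 17 19 18
f 18 19 20
f 18 20 4
f 19 1 21
f 19 21 20
f 20 21 22
f 20 22 4
f 21 1 23
f 21 23 22
f 22 23 24
f 22 24 4
f 23 1 25
f 23 25 24
f 24 25 26
f 24 26 4
f 25 1 2
f 25 2 26
f 26 2 3
f 26 3 4
f 28 30 27
f 31 28 27
f 27 30 29
f 29 31 27
f 28 34 30
f 32 28 31
f 32 34 28
f 30 34 29
f 33 31 29
f 29 34 33
f 33 32 31
f 34 32 33
f 35 72 51
f 72 46 75
f 51 75 40
f 72 75 51
f 35 51 47
f 51 40 52
f 47 52 36
f 51 52 47
f 35 47 56
f 47 36 57
f 56 57 42
f 47 57 56
f 35 56 68
f 56 42 71
f 68 71 45
f 56 71 68
f 35 68 72
f 68 45 76
f 72 76 46
f 68 76 72
f 36 52 63
f 52 40 66
f 63 66 44
f 52 66 63
f 40 75 53
f 75 46 74
f 53 74 39
f 75 74 53
f 46 76 73
f 76 45 69
f 73 69 37
f 76 69 73
f 45 71 70
f 71 42 58
f 70 58 41
f 71 58 70
f 42 57 62
f 57 36 59
f 62 59 43
f 57 59 62
f 38 64 50
f 64 44 65
f 50 65 39
f 64 65 50
f 38 50 48
f 50 39 49
f 48 49 37
f 50 49 48
f 38 48 55
f 48 37 54
f 55 54 41
f 48 54 55
f 38 55 60
f 55 41 61
f 60 61 43
f 55 61 60
f 38 60 64
f 60 43 67
f 64 67 44
f 60 67 64
f 39 65 53
f 65 44 66
f 53 66 40
f 65 66 53
f 37 49 73
f 49 39 74
f 73 74 46
f 49 74 73
f 41 54 70
f 54 37 69
f 70 69 45
f 54 69 70
f 43 61 62
f 61 41 58
f 62 58 42
f 61 58 62
f 44 67 63
f 67 43 59
f 63 59 36
f 67 59 63



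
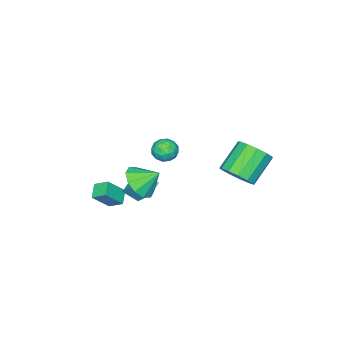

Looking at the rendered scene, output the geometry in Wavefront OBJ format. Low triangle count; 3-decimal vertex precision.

v 3.238 1.578 1.598
v 3.83 2.294 1.225
v 2.762 2.382 2.382
v 3.302 2.295 0.903
v 2.75 2.022 0.846
v 2.385 1.58 1.077
v 2.346 1.138 1.506
v 2.647 0.863 1.97
v 3.175 0.862 2.292
v 3.727 1.134 2.349
v 4.092 1.576 2.119
v 4.131 2.019 1.689
v -1.927 3.365 -0.223
v -1.376 3.871 0.41
v -2.782 3.921 1.595
v -3.333 3.415 0.963
v -1.63 4.244 0.093
v -3.037 4.294 1.278
v -1.979 4.338 -0.325
v -3.385 4.388 0.86
v -2.311 4.123 -0.71
v -3.718 4.173 0.475
v -2.521 3.667 -0.941
v -3.928 3.717 0.244
v -2.542 3.116 -0.943
v -3.949 3.165 0.242
v -2.368 2.643 -0.717
v -3.775 2.693 0.469
v -2.054 2.4 -0.333
v -3.461 2.45 0.852
v -1.699 2.463 0.085
v -3.106 2.513 1.27
v -1.417 2.812 0.406
v -2.823 2.862 1.591
v -1.296 3.338 0.527
v -2.703 3.387 1.712
v 2.185 0.119 0.441
v 2.271 0.97 1.366
v 1.837 0.778 -0.132
v 1.923 1.629 0.793
v 3.037 0.331 0.167
v 3.123 1.182 1.092
v 2.689 0.99 -0.406
v 2.775 1.841 0.519
v 1.627 -1.616 -1.754
v 2.468 -1.975 -0.761
v 1.439 -0.891 -1.332
v 2.28 -1.249 -0.339
v 2.28 -1.211 -2.161
v 3.121 -1.569 -1.168
v 2.092 -0.485 -1.739
v 2.933 -0.844 -0.746
v 1.577 2.038 2.368
v 1.997 1.794 2.878
v 0.743 1.346 2.722
v 1.163 1.102 3.232
v 0.923 1.764 3.26
v 1.439 2.191 3.042
v 1.301 0.949 2.558
v 1.817 1.376 2.34
v 1.826 1.12 2.996
v 1.593 1.624 3.43
v 1.147 1.516 2.17
v 0.914 2.02 2.604
v 1.86 1.977 2.592
v 0.88 1.163 3.008
v 0.739 1.552 3.025
v 0.986 1.408 3.324
v 1.532 2.21 2.688
v 1.779 2.067 2.988
v 1.148 2.049 3.212
v 0.961 1.073 2.612
v 1.208 0.93 2.912
v 1.754 1.732 2.276
v 2.001 1.588 2.575
v 1.592 1.091 2.388
v 2.007 1.437 2.961
v 1.516 1.03 3.169
v 1.598 0.941 2.773
v 1.901 1.192 2.645
v 1.869 1.733 3.216
v 1.379 1.326 3.424
v 1.238 1.715 3.441
v 1.541 1.967 3.312
v 1.769 1.337 3.285
v 1.361 1.814 2.176
v 0.871 1.407 2.384
v 1.199 1.173 2.288
v 1.502 1.425 2.159
v 1.224 2.11 2.431
v 0.733 1.703 2.639
v 0.839 1.948 2.955
v 1.142 2.199 2.827
v 0.971 1.803 2.315
f 2 1 4
f 2 4 3
f 4 1 5
f 4 5 3
f 5 1 6
f 5 6 3
f 6 1 7
f 6 7 3
f 7 1 8
f 7 8 3
f 8 1 9
f 8 9 3
f 9 1 10
f 9 10 3
f 10 1 11
f 10 11 3
f 11 1 12
f 11 12 3
f 12 1 2
f 12 2 3
f 14 13 17
f 14 17 15
f 15 17 18
f 15 18 16
f 17 13 19
f 17 19 18
f 18 19 20
f 18 20 16
f 19 13 21
f 19 21 20
f 20 21 22
f 20 22 16
f 21 13 23
f 21 23 22
f 22 23 24
f 22 24 16
f 23 13 25
f 23 25 24
f 24 25 26
f 24 26 16
f 25 13 27
f 25 27 26
f 26 27 28
f 26 28 16
f 27 13 29
f 27 29 28
f 28 29 30
f 28 30 16
f 29 13 31
f 29 31 30
f 30 31 32
f 30 32 16
f 31 13 33
f 31 33 32
f 32 33 34
f 32 34 16
f 33 13 35
f 33 35 34
f 34 35 36
f 34 36 16
f 35 13 14
f 35 14 36
f 36 14 15
f 36 15 16
f 38 40 37
f 41 38 37
f 37 40 39
f 39 41 37
f 38 44 40
f 42 38 41
f 42 44 38
f 40 44 39
f 43 41 39
f 39 44 43
f 43 42 41
f 44 42 43
f 46 48 45
f 49 46 45
f 45 48 47
f 47 49 45
f 46 52 48
f 50 46 49
f 50 52 46
f 48 52 47
f 51 49 47
f 47 52 51
f 51 50 49
f 52 50 51
f 53 90 69
f 90 64 93
f 69 93 58
f 90 93 69
f 53 69 65
f 69 58 70
f 65 70 54
f 69 70 65
f 53 65 74
f 65 54 75
f 74 75 60
f 65 75 74
f 53 74 86
f 74 60 89
f 86 89 63
f 74 89 86
f 53 86 90
f 86 63 94
f 90 94 64
f 86 94 90
f 54 70 81
f 70 58 84
f 81 84 62
f 70 84 81
f 58 93 71
f 93 64 92
f 71 92 57
f 93 92 71
f 64 94 91
f 94 63 87
f 91 87 55
f 94 87 91
f 63 89 88
f 89 60 76
f 88 76 59
f 89 76 88
f 60 75 80
f 75 54 77
f 80 77 61
f 75 77 80
f 56 82 68
f 82 62 83
f 68 83 57
f 82 83 68
f 56 68 66
f 68 57 67
f 66 67 55
f 68 67 66
f 56 66 73
f 66 55 72
f 73 72 59
f 66 72 73
f 56 73 78
f 73 59 79
f 78 79 61
f 73 79 78
f 56 78 82
f 78 61 85
f 82 85 62
f 78 85 82
f 57 83 71
f 83 62 84
f 71 84 58
f 83 84 71
f 55 67 91
f 67 57 92
f 91 92 64
f 67 92 91
f 59 72 88
f 72 55 87
f 88 87 63
f 72 87 88
f 61 79 80
f 79 59 76
f 80 76 60
f 79 76 80
f 62 85 81
f 85 61 77
f 81 77 54
f 85 77 81



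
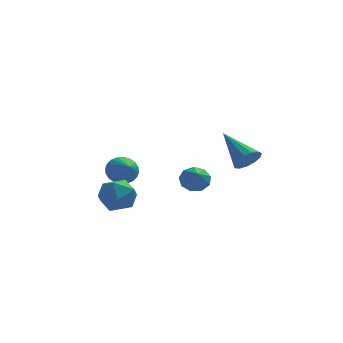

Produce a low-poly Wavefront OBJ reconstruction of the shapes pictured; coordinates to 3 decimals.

v -3.821 -0.06 -1.686
v -3.154 0.365 -2.362
v -3.186 -1.585 -2.018
v -2.519 -1.16 -2.694
v -2.411 -0.981 -1.674
v -2.803 -0.039 -1.469
v -3.537 -1.181 -2.911
v -3.929 -0.239 -2.706
v -2.978 -0.328 -3.119
v -2.282 -0.204 -2.355
v -4.058 -1.016 -2.025
v -3.362 -0.892 -1.261
v 0.601 3.505 -3.089
v 1.079 3.904 -2.62
v 0.639 2.495 -2.271
v 0.571 3.995 -2.484
v 0.077 3.857 -2.631
v -0.172 3.553 -2.993
v -0.059 3.227 -3.4
v 0.362 3.031 -3.662
v 0.895 3.056 -3.656
v 1.29 3.291 -3.385
v 1.363 3.626 -2.976
v -2.905 1.628 -1.596
v -2.512 2.084 -1.054
v -2.595 0.512 -0.884
v -2.803 2.08 -0.932
v -3.11 2.008 -0.911
v -3.386 1.878 -0.994
v -3.589 1.71 -1.169
v -3.687 1.53 -1.409
v -3.667 1.364 -1.677
v -3.531 1.239 -1.933
v -3.299 1.173 -2.138
v -3.008 1.176 -2.26
v -2.701 1.248 -2.281
v -2.425 1.378 -2.198
v -2.222 1.546 -2.023
v -2.124 1.726 -1.783
v -2.144 1.892 -1.515
v -2.28 2.017 -1.259
v 2.476 -3.128 0.975
v 2.934 -3.243 1.532
v 1.504 -1.732 2.065
v 3.103 -2.946 1.302
v 3.073 -2.707 0.969
v 2.853 -2.602 0.638
v 2.514 -2.663 0.413
v 2.163 -2.872 0.368
v 1.911 -3.162 0.515
v 1.838 -3.441 0.808
v 1.969 -3.621 1.154
v 2.26 -3.644 1.444
v 2.62 -3.503 1.584
f 1 12 6
f 1 6 2
f 1 2 8
f 1 8 11
f 1 11 12
f 2 6 10
f 6 12 5
f 12 11 3
f 11 8 7
f 8 2 9
f 4 10 5
f 4 5 3
f 4 3 7
f 4 7 9
f 4 9 10
f 5 10 6
f 3 5 12
f 7 3 11
f 9 7 8
f 10 9 2
f 14 13 16
f 14 16 15
f 16 13 17
f 16 17 15
f 17 13 18
f 17 18 15
f 18 13 19
f 18 19 15
f 19 13 20
f 19 20 15
f 20 13 21
f 20 21 15
f 21 13 22
f 21 22 15
f 22 13 23
f 22 23 15
f 23 13 14
f 23 14 15
f 25 24 27
f 25 27 26
f 27 24 28
f 27 28 26
f 28 24 29
f 28 29 26
f 29 24 30
f 29 30 26
f 30 24 31
f 30 31 26
f 31 24 32
f 31 32 26
f 32 24 33
f 32 33 26
f 33 24 34
f 33 34 26
f 34 24 35
f 34 35 26
f 35 24 36
f 35 36 26
f 36 24 37
f 36 37 26
f 37 24 38
f 37 38 26
f 38 24 39
f 38 39 26
f 39 24 40
f 39 40 26
f 40 24 41
f 40 41 26
f 41 24 25
f 41 25 26
f 43 42 45
f 43 45 44
f 45 42 46
f 45 46 44
f 46 42 47
f 46 47 44
f 47 42 48
f 47 48 44
f 48 42 49
f 48 49 44
f 49 42 50
f 49 50 44
f 50 42 51
f 50 51 44
f 51 42 52
f 51 52 44
f 52 42 53
f 52 53 44
f 53 42 54
f 53 54 44
f 54 42 43
f 54 43 44



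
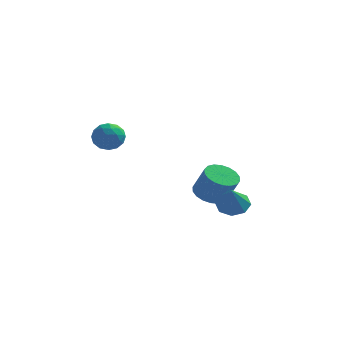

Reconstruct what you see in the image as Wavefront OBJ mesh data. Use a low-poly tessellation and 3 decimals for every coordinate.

v -2.234 2.744 0.93
v -1.738 2.241 0.435
v -2.922 1.619 1.385
v -2.426 1.116 0.89
v -2.087 1.516 1.575
v -1.662 2.211 1.294
v -2.998 1.649 0.526
v -2.573 2.344 0.245
v -2.21 1.564 0.186
v -1.647 1.482 0.834
v -3.013 2.378 0.986
v -2.45 2.296 1.634
v -1.926 2.592 0.643
v -2.734 1.268 1.177
v -2.535 1.503 1.58
v -2.243 1.208 1.289
v -1.881 2.574 1.147
v -1.59 2.278 0.857
v -1.795 1.852 1.526
v -3.07 1.582 0.963
v -2.779 1.286 0.673
v -2.417 2.652 0.531
v -2.125 2.357 0.24
v -2.865 2.008 0.294
v -1.912 1.898 0.205
v -2.316 1.237 0.473
v -2.652 1.55 0.259
v -2.402 1.959 0.094
v -1.581 1.85 0.586
v -1.985 1.188 0.853
v -1.786 1.423 1.256
v -1.536 1.832 1.091
v -1.858 1.452 0.44
v -2.675 2.672 0.967
v -3.079 2.01 1.234
v -3.124 2.028 0.729
v -2.874 2.437 0.564
v -2.344 2.623 1.347
v -2.748 1.962 1.615
v -2.258 1.901 1.726
v -2.008 2.31 1.561
v -2.802 2.408 1.38
v 3.941 0.721 -2.383
v 4.576 0.308 -2.722
v 4.019 -0.181 -1.137
v 4.767 0.804 -2.374
v 4.474 1.252 -2.032
v 3.869 1.389 -1.895
v 3.306 1.134 -2.043
v 3.115 0.638 -2.391
v 3.408 0.191 -2.734
v 4.013 0.054 -2.871
v 2.088 4.1 -3.194
v 2.582 4.876 -3.229
v 3.246 4.516 -1.841
v 2.752 3.74 -1.806
v 2.241 4.993 -3.035
v 2.905 4.633 -1.647
v 1.869 4.934 -2.873
v 2.533 4.574 -1.485
v 1.542 4.71 -2.774
v 2.205 4.35 -1.387
v 1.322 4.364 -2.759
v 1.986 4.004 -1.371
v 1.254 3.967 -2.829
v 1.918 3.607 -1.442
v 1.351 3.596 -2.972
v 2.015 3.236 -1.584
v 1.594 3.324 -3.159
v 2.258 2.964 -1.771
v 1.935 3.207 -3.353
v 2.599 2.847 -1.965
v 2.307 3.266 -3.515
v 2.971 2.906 -2.127
v 2.635 3.49 -3.613
v 3.298 3.13 -2.226
v 2.854 3.836 -3.629
v 3.518 3.476 -2.241
v 2.922 4.233 -3.558
v 3.586 3.873 -2.171
v 2.825 4.604 -3.416
v 3.489 4.244 -2.028
f 1 38 17
f 38 12 41
f 17 41 6
f 38 41 17
f 1 17 13
f 17 6 18
f 13 18 2
f 17 18 13
f 1 13 22
f 13 2 23
f 22 23 8
f 13 23 22
f 1 22 34
f 22 8 37
f 34 37 11
f 22 37 34
f 1 34 38
f 34 11 42
f 38 42 12
f 34 42 38
f 2 18 29
f 18 6 32
f 29 32 10
f 18 32 29
f 6 41 19
f 41 12 40
f 19 40 5
f 41 40 19
f 12 42 39
f 42 11 35
f 39 35 3
f 42 35 39
f 11 37 36
f 37 8 24
f 36 24 7
f 37 24 36
f 8 23 28
f 23 2 25
f 28 25 9
f 23 25 28
f 4 30 16
f 30 10 31
f 16 31 5
f 30 31 16
f 4 16 14
f 16 5 15
f 14 15 3
f 16 15 14
f 4 14 21
f 14 3 20
f 21 20 7
f 14 20 21
f 4 21 26
f 21 7 27
f 26 27 9
f 21 27 26
f 4 26 30
f 26 9 33
f 30 33 10
f 26 33 30
f 5 31 19
f 31 10 32
f 19 32 6
f 31 32 19
f 3 15 39
f 15 5 40
f 39 40 12
f 15 40 39
f 7 20 36
f 20 3 35
f 36 35 11
f 20 35 36
f 9 27 28
f 27 7 24
f 28 24 8
f 27 24 28
f 10 33 29
f 33 9 25
f 29 25 2
f 33 25 29
f 44 43 46
f 44 46 45
f 46 43 47
f 46 47 45
f 47 43 48
f 47 48 45
f 48 43 49
f 48 49 45
f 49 43 50
f 49 50 45
f 50 43 51
f 50 51 45
f 51 43 52
f 51 52 45
f 52 43 44
f 52 44 45
f 54 53 57
f 54 57 55
f 55 57 58
f 55 58 56
f 57 53 59
f 57 59 58
f 58 59 60
f 58 60 56
f 59 53 61
f 59 61 60
f 60 61 62
f 60 62 56
f 61 53 63
f 61 63 62
f 62 63 64
f 62 64 56
f 63 53 65
f 63 65 64
f 64 65 66
f 64 66 56
f 65 53 67
f 65 67 66
f 66 67 68
f 66 68 56
f 67 53 69
f 67 69 68
f 68 69 70
f 68 70 56
f 69 53 71
f 69 71 70
f 70 71 72
f 70 72 56
f 71 53 73
f 71 73 72
f 72 73 74
f 72 74 56
f 73 53 75
f 73 75 74
f 74 75 76
f 74 76 56
f 75 53 77
f 75 77 76
f 76 77 78
f 76 78 56
f 77 53 79
f 77 79 78
f 78 79 80
f 78 80 56
f 79 53 81
f 79 81 80
f 80 81 82
f 80 82 56
f 81 53 54
f 81 54 82
f 82 54 55
f 82 55 56



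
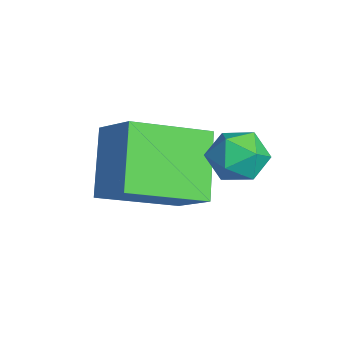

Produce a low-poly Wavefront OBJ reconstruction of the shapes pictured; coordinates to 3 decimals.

v 3.197 -0.064 3.687
v 3.605 0.549 3.902
v 3.995 -0.269 2.758
v 4.403 0.344 2.973
v 4.389 -0.282 3.416
v 3.896 -0.156 3.991
v 3.704 0.436 2.669
v 3.211 0.562 3.244
v 3.918 0.858 3.273
v 4.342 0.415 3.735
v 3.258 -0.135 2.925
v 3.682 -0.578 3.387
v 2.758 -2.846 1.648
v 1.442 -2.474 3.01
v 2.448 -0.868 0.81
v 1.132 -0.497 2.172
v 3.748 -2.343 2.468
v 2.432 -1.972 3.83
v 3.438 -0.366 1.63
v 2.122 0.006 2.992
f 1 12 6
f 1 6 2
f 1 2 8
f 1 8 11
f 1 11 12
f 2 6 10
f 6 12 5
f 12 11 3
f 11 8 7
f 8 2 9
f 4 10 5
f 4 5 3
f 4 3 7
f 4 7 9
f 4 9 10
f 5 10 6
f 3 5 12
f 7 3 11
f 9 7 8
f 10 9 2
f 14 16 13
f 17 14 13
f 13 16 15
f 15 17 13
f 14 20 16
f 18 14 17
f 18 20 14
f 16 20 15
f 19 17 15
f 15 20 19
f 19 18 17
f 20 18 19



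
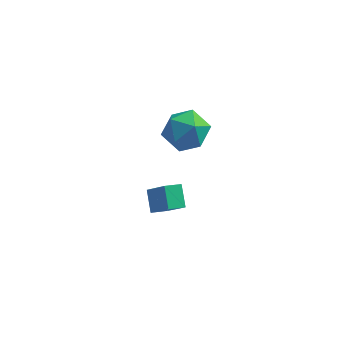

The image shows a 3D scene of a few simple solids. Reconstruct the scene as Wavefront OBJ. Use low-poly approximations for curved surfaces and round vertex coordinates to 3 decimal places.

v -0.92 -2.144 3.356
v 0.033 -2.229 4.043
v -0.253 -3.551 2.257
v 0.7 -3.636 2.944
v -0.354 -3.963 3.356
v -0.766 -3.094 4.034
v 0.546 -2.686 2.266
v 0.134 -1.817 2.944
v 0.939 -2.564 3.369
v 0.382 -3.353 4.043
v -0.602 -2.427 2.257
v -1.159 -3.216 2.931
v -1.645 -3.278 -3.192
v -2.032 -2.404 -2.45
v -0.978 -2.798 -3.41
v -1.365 -1.924 -2.668
v -0.635 -4.036 -1.772
v -1.022 -3.162 -1.03
v 0.032 -3.556 -1.99
v -0.355 -2.682 -1.248
f 1 12 6
f 1 6 2
f 1 2 8
f 1 8 11
f 1 11 12
f 2 6 10
f 6 12 5
f 12 11 3
f 11 8 7
f 8 2 9
f 4 10 5
f 4 5 3
f 4 3 7
f 4 7 9
f 4 9 10
f 5 10 6
f 3 5 12
f 7 3 11
f 9 7 8
f 10 9 2
f 14 16 13
f 17 14 13
f 13 16 15
f 15 17 13
f 14 20 16
f 18 14 17
f 18 20 14
f 16 20 15
f 19 17 15
f 15 20 19
f 19 18 17
f 20 18 19



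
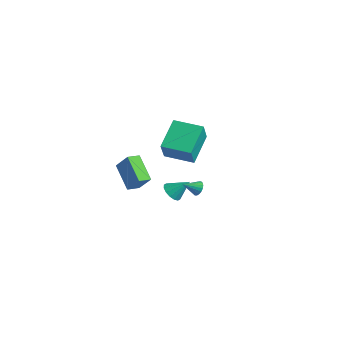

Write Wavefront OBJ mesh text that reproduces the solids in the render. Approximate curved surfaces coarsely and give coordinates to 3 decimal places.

v -3.658 -1.754 -0.39
v -2.76 -1.504 0.695
v -3.703 -0.939 -0.54
v -2.806 -0.689 0.545
v -2.174 -1.891 -1.585
v -1.277 -1.641 -0.5
v -2.22 -1.076 -1.735
v -1.322 -0.826 -0.65
v 1.373 -1.611 2.848
v 2.04 -2.244 4.133
v 0.431 -0.21 4.029
v 1.098 -0.843 5.313
v 2.742 -0.537 2.667
v 3.409 -1.17 3.951
v 1.8 0.864 3.847
v 2.467 0.231 5.132
v -0.468 1.781 -1.796
v -0.14 1.921 -1.404
v -0.692 0.879 -1.284
v -0.347 2.012 -1.335
v -0.577 2.057 -1.357
v -0.786 2.047 -1.466
v -0.932 1.984 -1.64
v -0.986 1.881 -1.845
v -0.938 1.758 -2.041
v -0.796 1.64 -2.188
v -0.589 1.549 -2.257
v -0.359 1.504 -2.235
v -0.15 1.514 -2.126
v -0.004 1.577 -1.951
v 0.05 1.68 -1.746
v 0.001 1.803 -1.551
v -3.265 1.776 -3.56
v -2.73 1.282 -3.505
v -2.615 2.584 -2.62
v -2.62 1.515 -3.782
v -2.683 1.818 -3.999
v -2.902 2.11 -4.098
v -3.218 2.312 -4.053
v -3.547 2.37 -3.877
v -3.8 2.269 -3.615
v -3.91 2.036 -3.338
v -3.847 1.733 -3.121
v -3.628 1.442 -3.022
v -3.312 1.24 -3.067
v -2.983 1.181 -3.244
f 2 4 1
f 5 2 1
f 1 4 3
f 3 5 1
f 2 8 4
f 6 2 5
f 6 8 2
f 4 8 3
f 7 5 3
f 3 8 7
f 7 6 5
f 8 6 7
f 10 12 9
f 13 10 9
f 9 12 11
f 11 13 9
f 10 16 12
f 14 10 13
f 14 16 10
f 12 16 11
f 15 13 11
f 11 16 15
f 15 14 13
f 16 14 15
f 18 17 20
f 18 20 19
f 20 17 21
f 20 21 19
f 21 17 22
f 21 22 19
f 22 17 23
f 22 23 19
f 23 17 24
f 23 24 19
f 24 17 25
f 24 25 19
f 25 17 26
f 25 26 19
f 26 17 27
f 26 27 19
f 27 17 28
f 27 28 19
f 28 17 29
f 28 29 19
f 29 17 30
f 29 30 19
f 30 17 31
f 30 31 19
f 31 17 32
f 31 32 19
f 32 17 18
f 32 18 19
f 34 33 36
f 34 36 35
f 36 33 37
f 36 37 35
f 37 33 38
f 37 38 35
f 38 33 39
f 38 39 35
f 39 33 40
f 39 40 35
f 40 33 41
f 40 41 35
f 41 33 42
f 41 42 35
f 42 33 43
f 42 43 35
f 43 33 44
f 43 44 35
f 44 33 45
f 44 45 35
f 45 33 46
f 45 46 35
f 46 33 34
f 46 34 35



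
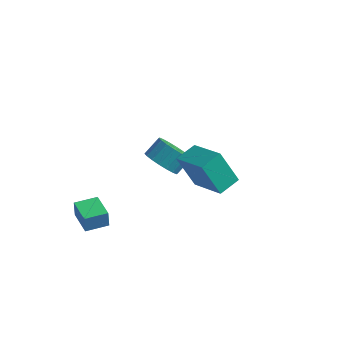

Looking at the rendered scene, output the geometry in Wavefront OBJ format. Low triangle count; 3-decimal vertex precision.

v 2.138 -1.886 0.312
v 1.266 -2.153 2.058
v 2.459 -0.767 0.644
v 1.586 -1.035 2.389
v 4.014 -2.665 1.131
v 3.141 -2.933 2.876
v 4.334 -1.547 1.462
v 3.462 -1.814 3.208
v -2.051 1.697 -2.823
v -1.05 1.591 -3.121
v -0.727 2.438 -2.334
v -1.729 2.543 -2.037
v -1.21 1.921 -3.41
v -0.887 2.768 -2.623
v -1.537 2.207 -3.583
v -1.214 3.053 -2.796
v -1.965 2.391 -3.606
v -1.643 3.238 -2.819
v -2.411 2.438 -3.474
v -2.088 3.285 -2.687
v -2.786 2.338 -3.213
v -2.463 3.185 -2.426
v -3.015 2.111 -2.875
v -2.692 2.958 -2.088
v -3.053 1.802 -2.526
v -2.73 2.649 -1.739
v -2.893 1.472 -2.237
v -2.57 2.319 -1.45
v -2.566 1.187 -2.064
v -2.243 2.033 -1.277
v -2.137 1.002 -2.041
v -1.815 1.849 -1.254
v -1.692 0.955 -2.173
v -1.369 1.802 -1.386
v -1.317 1.055 -2.434
v -0.994 1.902 -1.647
v -1.088 1.282 -2.772
v -0.765 2.129 -1.985
v -2.55 -4.389 -3.71
v -2.585 -4.394 -2.761
v -3.785 -3.488 -3.751
v -3.82 -3.492 -2.802
v -1.82 -3.388 -3.678
v -1.855 -3.392 -2.729
v -3.055 -2.486 -3.719
v -3.09 -2.491 -2.77
f 2 4 1
f 5 2 1
f 1 4 3
f 3 5 1
f 2 8 4
f 6 2 5
f 6 8 2
f 4 8 3
f 7 5 3
f 3 8 7
f 7 6 5
f 8 6 7
f 10 9 13
f 10 13 11
f 11 13 14
f 11 14 12
f 13 9 15
f 13 15 14
f 14 15 16
f 14 16 12
f 15 9 17
f 15 17 16
f 16 17 18
f 16 18 12
f 17 9 19
f 17 19 18
f 18 19 20
f 18 20 12
f 19 9 21
f 19 21 20
f 20 21 22
f 20 22 12
f 21 9 23
f 21 23 22
f 22 23 24
f 22 24 12
f 23 9 25
f 23 25 24
f 24 25 26
f 24 26 12
f 25 9 27
f 25 27 26
f 26 27 28
f 26 28 12
f 27 9 29
f 27 29 28
f 28 29 30
f 28 30 12
f 29 9 31
f 29 31 30
f 30 31 32
f 30 32 12
f 31 9 33
f 31 33 32
f 32 33 34
f 32 34 12
f 33 9 35
f 33 35 34
f 34 35 36
f 34 36 12
f 35 9 37
f 35 37 36
f 36 37 38
f 36 38 12
f 37 9 10
f 37 10 38
f 38 10 11
f 38 11 12
f 40 42 39
f 43 40 39
f 39 42 41
f 41 43 39
f 40 46 42
f 44 40 43
f 44 46 40
f 42 46 41
f 45 43 41
f 41 46 45
f 45 44 43
f 46 44 45



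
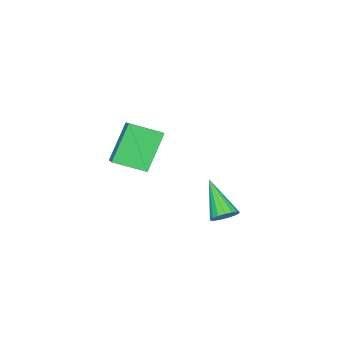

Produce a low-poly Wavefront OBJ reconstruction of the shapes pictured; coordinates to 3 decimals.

v 2.887 -1.1 -2.768
v 1.694 -1.179 -0.969
v 4.173 0.226 -1.857
v 2.981 0.147 -0.058
v 3.759 -2.307 -2.242
v 2.567 -2.386 -0.443
v 5.046 -0.981 -1.331
v 3.853 -1.06 0.468
v 3.865 4.104 -3.188
v 4.193 3.638 -3.478
v 3.275 2.796 -1.752
v 4.396 3.76 -3.284
v 4.477 3.961 -3.067
v 4.418 4.194 -2.878
v 4.232 4.408 -2.76
v 3.962 4.551 -2.74
v 3.67 4.592 -2.823
v 3.423 4.522 -2.989
v 3.276 4.356 -3.201
v 3.265 4.132 -3.409
v 3.391 3.901 -3.567
v 3.626 3.718 -3.638
v 3.915 3.622 -3.606
f 2 4 1
f 5 2 1
f 1 4 3
f 3 5 1
f 2 8 4
f 6 2 5
f 6 8 2
f 4 8 3
f 7 5 3
f 3 8 7
f 7 6 5
f 8 6 7
f 10 9 12
f 10 12 11
f 12 9 13
f 12 13 11
f 13 9 14
f 13 14 11
f 14 9 15
f 14 15 11
f 15 9 16
f 15 16 11
f 16 9 17
f 16 17 11
f 17 9 18
f 17 18 11
f 18 9 19
f 18 19 11
f 19 9 20
f 19 20 11
f 20 9 21
f 20 21 11
f 21 9 22
f 21 22 11
f 22 9 23
f 22 23 11
f 23 9 10
f 23 10 11



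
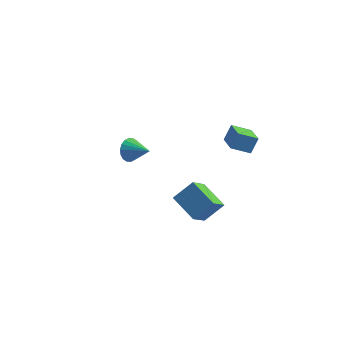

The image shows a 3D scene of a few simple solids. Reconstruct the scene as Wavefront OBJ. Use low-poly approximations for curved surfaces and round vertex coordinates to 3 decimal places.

v -3.922 1.79 0.634
v -3.595 2.2 -0.022
v -2.558 1.49 1.126
v -3.629 2.469 0.236
v -3.72 2.603 0.572
v -3.852 2.576 0.921
v -3.997 2.394 1.213
v -4.128 2.092 1.391
v -4.217 1.73 1.418
v -4.248 1.38 1.291
v -4.215 1.111 1.033
v -4.123 0.977 0.697
v -3.992 1.003 0.348
v -3.846 1.186 0.056
v -3.716 1.488 -0.122
v -3.626 1.85 -0.15
v 2.051 2.21 2.257
v 2.299 2.676 3.245
v 1.13 3.467 1.895
v 1.377 3.933 2.883
v 3.043 2.787 1.737
v 3.29 3.253 2.725
v 2.121 4.044 1.375
v 2.369 4.51 2.363
v 1.472 -2.806 1.228
v 1.313 -3.947 2.124
v 2.311 -2.112 2.259
v 2.152 -3.253 3.156
v 2.968 -3.567 0.524
v 2.809 -4.708 1.421
v 3.807 -2.873 1.556
v 3.648 -4.014 2.452
f 2 1 4
f 2 4 3
f 4 1 5
f 4 5 3
f 5 1 6
f 5 6 3
f 6 1 7
f 6 7 3
f 7 1 8
f 7 8 3
f 8 1 9
f 8 9 3
f 9 1 10
f 9 10 3
f 10 1 11
f 10 11 3
f 11 1 12
f 11 12 3
f 12 1 13
f 12 13 3
f 13 1 14
f 13 14 3
f 14 1 15
f 14 15 3
f 15 1 16
f 15 16 3
f 16 1 2
f 16 2 3
f 18 20 17
f 21 18 17
f 17 20 19
f 19 21 17
f 18 24 20
f 22 18 21
f 22 24 18
f 20 24 19
f 23 21 19
f 19 24 23
f 23 22 21
f 24 22 23
f 26 28 25
f 29 26 25
f 25 28 27
f 27 29 25
f 26 32 28
f 30 26 29
f 30 32 26
f 28 32 27
f 31 29 27
f 27 32 31
f 31 30 29
f 32 30 31



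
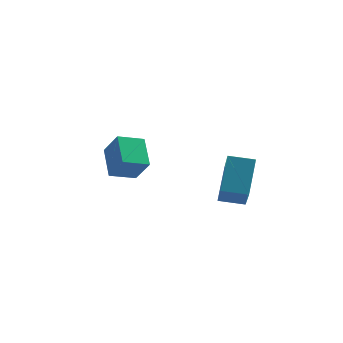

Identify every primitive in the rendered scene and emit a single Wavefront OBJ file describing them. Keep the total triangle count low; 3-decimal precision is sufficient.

v -3.84 -1.172 -1.691
v -3.093 -1.752 -0.514
v -4.327 0.202 -0.705
v -3.58 -0.378 0.472
v -2.72 -0.502 -2.072
v -1.973 -1.082 -0.895
v -3.207 0.872 -1.086
v -2.46 0.292 0.091
v 1.762 -5.101 -0.384
v 1.887 -3.757 1.12
v 1.44 -3.533 -1.758
v 1.565 -2.189 -0.255
v 2.975 -5.011 -0.565
v 3.1 -3.667 0.938
v 2.653 -3.443 -1.94
v 2.778 -2.099 -0.436
f 2 4 1
f 5 2 1
f 1 4 3
f 3 5 1
f 2 8 4
f 6 2 5
f 6 8 2
f 4 8 3
f 7 5 3
f 3 8 7
f 7 6 5
f 8 6 7
f 10 12 9
f 13 10 9
f 9 12 11
f 11 13 9
f 10 16 12
f 14 10 13
f 14 16 10
f 12 16 11
f 15 13 11
f 11 16 15
f 15 14 13
f 16 14 15



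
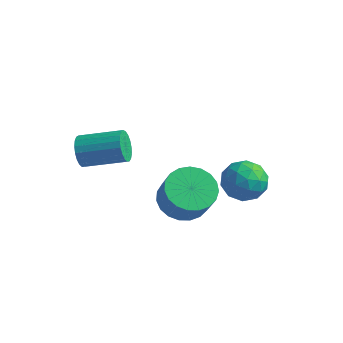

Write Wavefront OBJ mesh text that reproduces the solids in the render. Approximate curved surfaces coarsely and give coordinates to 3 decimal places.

v 2.449 -2.39 -1.944
v 3.367 -2.156 -2.35
v 4.008 -2.575 -1.142
v 3.091 -2.81 -0.736
v 3.255 -1.787 -2.162
v 3.897 -2.207 -0.955
v 3.005 -1.523 -1.937
v 3.646 -1.942 -0.73
v 2.658 -1.408 -1.714
v 3.299 -1.828 -0.506
v 2.275 -1.464 -1.529
v 2.916 -1.883 -0.322
v 1.922 -1.679 -1.417
v 2.564 -2.098 -0.21
v 1.661 -2.018 -1.396
v 2.302 -2.437 -0.188
v 1.536 -2.421 -1.469
v 2.177 -2.84 -0.262
v 1.569 -2.818 -1.624
v 2.21 -3.238 -0.417
v 1.754 -3.142 -1.835
v 2.395 -3.561 -0.628
v 2.059 -3.336 -2.065
v 2.7 -3.755 -0.857
v 2.432 -3.366 -2.273
v 3.073 -3.785 -1.066
v 2.808 -3.228 -2.425
v 3.449 -3.647 -1.217
v 3.122 -2.945 -2.493
v 3.763 -3.364 -1.286
v 3.319 -2.566 -2.467
v 3.961 -2.985 -1.259
v -1.743 -3.03 -0.603
v -1.44 -3.246 -1.231
v 0.106 -2.485 -0.745
v -0.197 -2.27 -0.117
v -1.551 -2.973 -1.305
v -0.005 -2.212 -0.819
v -1.695 -2.71 -1.257
v -0.149 -1.95 -0.772
v -1.848 -2.503 -1.096
v -0.302 -1.742 -0.611
v -1.982 -2.387 -0.85
v -0.436 -1.626 -0.365
v -2.075 -2.382 -0.561
v -0.529 -1.621 -0.076
v -2.111 -2.489 -0.28
v -0.565 -1.728 0.206
v -2.083 -2.69 -0.054
v -0.537 -1.929 0.431
v -1.996 -2.949 0.077
v -0.45 -2.189 0.562
v -1.866 -3.223 0.091
v -0.32 -2.462 0.576
v -1.714 -3.464 -0.016
v -0.168 -2.703 0.47
v -1.567 -3.629 -0.224
v -0.021 -2.868 0.262
v -1.451 -3.691 -0.497
v 0.095 -2.93 -0.012
v -1.385 -3.639 -0.789
v 0.161 -2.878 -0.304
v -1.381 -3.481 -1.048
v 0.165 -2.721 -0.563
v 2.844 2.155 -2.856
v 3.595 1.948 -3.514
v 1.745 1.512 -3.906
v 2.496 1.305 -4.564
v 2.432 0.79 -3.686
v 3.111 1.188 -3.037
v 2.229 2.272 -4.383
v 2.908 2.67 -3.734
v 3.215 2.021 -4.458
v 3.34 1.105 -4.028
v 2 2.355 -3.392
v 2.125 1.439 -2.962
v 3.316 2.108 -3.093
v 2.024 1.352 -4.327
v 1.986 1.049 -3.811
v 2.428 0.928 -4.198
v 3.031 1.661 -2.812
v 3.473 1.54 -3.2
v 2.789 0.859 -3.301
v 1.867 1.92 -4.22
v 2.309 1.799 -4.608
v 2.912 2.532 -3.222
v 3.354 2.411 -3.609
v 2.551 2.601 -4.119
v 3.534 2.029 -4.035
v 2.888 1.651 -4.652
v 2.731 2.22 -4.545
v 3.13 2.453 -4.164
v 3.607 1.491 -3.782
v 2.962 1.112 -4.399
v 2.924 0.81 -3.883
v 3.323 1.044 -3.501
v 3.384 1.533 -4.336
v 2.378 2.348 -3.021
v 1.733 1.969 -3.638
v 2.017 2.416 -3.919
v 2.416 2.65 -3.537
v 2.452 1.809 -2.768
v 1.806 1.431 -3.385
v 2.21 1.007 -3.256
v 2.609 1.24 -2.875
v 1.956 1.927 -3.084
f 2 1 5
f 2 5 3
f 3 5 6
f 3 6 4
f 5 1 7
f 5 7 6
f 6 7 8
f 6 8 4
f 7 1 9
f 7 9 8
f 8 9 10
f 8 10 4
f 9 1 11
f 9 11 10
f 10 11 12
f 10 12 4
f 11 1 13
f 11 13 12
f 12 13 14
f 12 14 4
f 13 1 15
f 13 15 14
f 14 15 16
f 14 16 4
f 15 1 17
f 15 17 16
f 16 17 18
f 16 18 4
f 17 1 19
f 17 19 18
f 18 19 20
f 18 20 4
f 19 1 21
f 19 21 20
f 20 21 22
f 20 22 4
f 21 1 23
f 21 23 22
f 22 23 24
f 22 24 4
f 23 1 25
f 23 25 24
f 24 25 26
f 24 26 4
f 25 1 27
f 25 27 26
f 26 27 28
f 26 28 4
f 27 1 29
f 27 29 28
f 28 29 30
f 28 30 4
f 29 1 31
f 29 31 30
f 30 31 32
f 30 32 4
f 31 1 2
f 31 2 32
f 32 2 3
f 32 3 4
f 34 33 37
f 34 37 35
f 35 37 38
f 35 38 36
f 37 33 39
f 37 39 38
f 38 39 40
f 38 40 36
f 39 33 41
f 39 41 40
f 40 41 42
f 40 42 36
f 41 33 43
f 41 43 42
f 42 43 44
f 42 44 36
f 43 33 45
f 43 45 44
f 44 45 46
f 44 46 36
f 45 33 47
f 45 47 46
f 46 47 48
f 46 48 36
f 47 33 49
f 47 49 48
f 48 49 50
f 48 50 36
f 49 33 51
f 49 51 50
f 50 51 52
f 50 52 36
f 51 33 53
f 51 53 52
f 52 53 54
f 52 54 36
f 53 33 55
f 53 55 54
f 54 55 56
f 54 56 36
f 55 33 57
f 55 57 56
f 56 57 58
f 56 58 36
f 57 33 59
f 57 59 58
f 58 59 60
f 58 60 36
f 59 33 61
f 59 61 60
f 60 61 62
f 60 62 36
f 61 33 63
f 61 63 62
f 62 63 64
f 62 64 36
f 63 33 34
f 63 34 64
f 64 34 35
f 64 35 36
f 65 102 81
f 102 76 105
f 81 105 70
f 102 105 81
f 65 81 77
f 81 70 82
f 77 82 66
f 81 82 77
f 65 77 86
f 77 66 87
f 86 87 72
f 77 87 86
f 65 86 98
f 86 72 101
f 98 101 75
f 86 101 98
f 65 98 102
f 98 75 106
f 102 106 76
f 98 106 102
f 66 82 93
f 82 70 96
f 93 96 74
f 82 96 93
f 70 105 83
f 105 76 104
f 83 104 69
f 105 104 83
f 76 106 103
f 106 75 99
f 103 99 67
f 106 99 103
f 75 101 100
f 101 72 88
f 100 88 71
f 101 88 100
f 72 87 92
f 87 66 89
f 92 89 73
f 87 89 92
f 68 94 80
f 94 74 95
f 80 95 69
f 94 95 80
f 68 80 78
f 80 69 79
f 78 79 67
f 80 79 78
f 68 78 85
f 78 67 84
f 85 84 71
f 78 84 85
f 68 85 90
f 85 71 91
f 90 91 73
f 85 91 90
f 68 90 94
f 90 73 97
f 94 97 74
f 90 97 94
f 69 95 83
f 95 74 96
f 83 96 70
f 95 96 83
f 67 79 103
f 79 69 104
f 103 104 76
f 79 104 103
f 71 84 100
f 84 67 99
f 100 99 75
f 84 99 100
f 73 91 92
f 91 71 88
f 92 88 72
f 91 88 92
f 74 97 93
f 97 73 89
f 93 89 66
f 97 89 93



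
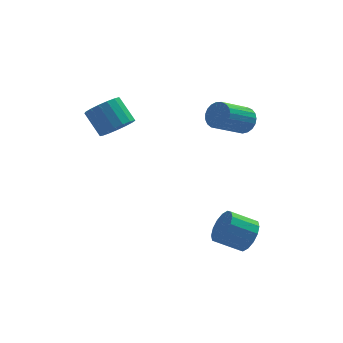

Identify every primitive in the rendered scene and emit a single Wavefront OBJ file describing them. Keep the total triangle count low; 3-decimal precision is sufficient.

v 3.539 -2.899 -3.666
v 4.035 -2.647 -2.871
v 2.756 -2.51 -2.118
v 2.261 -2.761 -2.914
v 3.941 -2.214 -3.109
v 2.663 -2.077 -2.356
v 3.74 -1.965 -3.495
v 2.462 -1.828 -2.742
v 3.485 -1.966 -3.928
v 2.207 -1.829 -3.175
v 3.245 -2.217 -4.29
v 1.966 -2.08 -3.538
v 3.083 -2.65 -4.486
v 1.805 -2.513 -3.733
v 3.044 -3.15 -4.462
v 1.765 -3.013 -3.709
v 3.137 -3.583 -4.224
v 1.859 -3.446 -3.471
v 3.338 -3.832 -3.838
v 2.06 -3.695 -3.085
v 3.593 -3.831 -3.405
v 2.315 -3.694 -2.652
v 3.834 -3.58 -3.042
v 2.555 -3.443 -2.29
v 3.995 -3.147 -2.847
v 2.717 -3.01 -2.094
v 4.063 1.376 1.641
v 4.486 1.485 2.311
v 3.041 0.712 3.349
v 2.617 0.604 2.679
v 4.317 1.771 2.289
v 2.872 0.998 3.327
v 4.105 1.988 2.155
v 2.659 1.216 3.193
v 3.885 2.1 1.931
v 2.439 1.328 2.969
v 3.695 2.087 1.658
v 2.25 1.314 2.696
v 3.57 1.951 1.382
v 2.124 1.178 2.42
v 3.529 1.715 1.15
v 2.084 0.943 2.188
v 3.581 1.421 1.004
v 2.136 0.649 2.042
v 3.716 1.119 0.967
v 2.271 0.347 2.005
v 3.911 0.862 1.047
v 2.466 0.089 2.085
v 4.132 0.693 1.23
v 2.687 -0.079 2.268
v 4.342 0.643 1.484
v 2.896 -0.129 2.522
v 4.503 0.719 1.765
v 3.057 -0.053 2.803
v 4.587 0.909 2.024
v 3.142 0.137 3.062
v 4.582 1.18 2.218
v 3.136 0.408 3.256
v -1.974 2.502 0.968
v -1.196 3.107 0.876
v -1.827 4.083 1.96
v -2.606 3.478 2.052
v -1.504 3.267 0.553
v -2.135 4.244 1.637
v -1.919 3.252 0.325
v -2.55 4.229 1.409
v -2.346 3.065 0.244
v -2.978 4.042 1.328
v -2.689 2.749 0.329
v -3.32 3.726 1.414
v -2.868 2.377 0.56
v -3.499 3.353 1.645
v -2.842 2.033 0.885
v -3.473 3.009 1.97
v -2.618 1.796 1.229
v -3.249 2.772 2.313
v -2.246 1.721 1.513
v -2.877 2.697 2.597
v -1.812 1.825 1.672
v -2.443 2.801 2.756
v -1.415 2.084 1.669
v -2.046 3.06 2.754
v -1.146 2.439 1.506
v -1.777 3.415 2.591
v -1.067 2.808 1.22
v -1.699 3.784 2.305
f 2 1 5
f 2 5 3
f 3 5 6
f 3 6 4
f 5 1 7
f 5 7 6
f 6 7 8
f 6 8 4
f 7 1 9
f 7 9 8
f 8 9 10
f 8 10 4
f 9 1 11
f 9 11 10
f 10 11 12
f 10 12 4
f 11 1 13
f 11 13 12
f 12 13 14
f 12 14 4
f 13 1 15
f 13 15 14
f 14 15 16
f 14 16 4
f 15 1 17
f 15 17 16
f 16 17 18
f 16 18 4
f 17 1 19
f 17 19 18
f 18 19 20
f 18 20 4
f 19 1 21
f 19 21 20
f 20 21 22
f 20 22 4
f 21 1 23
f 21 23 22
f 22 23 24
f 22 24 4
f 23 1 25
f 23 25 24
f 24 25 26
f 24 26 4
f 25 1 2
f 25 2 26
f 26 2 3
f 26 3 4
f 28 27 31
f 28 31 29
f 29 31 32
f 29 32 30
f 31 27 33
f 31 33 32
f 32 33 34
f 32 34 30
f 33 27 35
f 33 35 34
f 34 35 36
f 34 36 30
f 35 27 37
f 35 37 36
f 36 37 38
f 36 38 30
f 37 27 39
f 37 39 38
f 38 39 40
f 38 40 30
f 39 27 41
f 39 41 40
f 40 41 42
f 40 42 30
f 41 27 43
f 41 43 42
f 42 43 44
f 42 44 30
f 43 27 45
f 43 45 44
f 44 45 46
f 44 46 30
f 45 27 47
f 45 47 46
f 46 47 48
f 46 48 30
f 47 27 49
f 47 49 48
f 48 49 50
f 48 50 30
f 49 27 51
f 49 51 50
f 50 51 52
f 50 52 30
f 51 27 53
f 51 53 52
f 52 53 54
f 52 54 30
f 53 27 55
f 53 55 54
f 54 55 56
f 54 56 30
f 55 27 57
f 55 57 56
f 56 57 58
f 56 58 30
f 57 27 28
f 57 28 58
f 58 28 29
f 58 29 30
f 60 59 63
f 60 63 61
f 61 63 64
f 61 64 62
f 63 59 65
f 63 65 64
f 64 65 66
f 64 66 62
f 65 59 67
f 65 67 66
f 66 67 68
f 66 68 62
f 67 59 69
f 67 69 68
f 68 69 70
f 68 70 62
f 69 59 71
f 69 71 70
f 70 71 72
f 70 72 62
f 71 59 73
f 71 73 72
f 72 73 74
f 72 74 62
f 73 59 75
f 73 75 74
f 74 75 76
f 74 76 62
f 75 59 77
f 75 77 76
f 76 77 78
f 76 78 62
f 77 59 79
f 77 79 78
f 78 79 80
f 78 80 62
f 79 59 81
f 79 81 80
f 80 81 82
f 80 82 62
f 81 59 83
f 81 83 82
f 82 83 84
f 82 84 62
f 83 59 85
f 83 85 84
f 84 85 86
f 84 86 62
f 85 59 60
f 85 60 86
f 86 60 61
f 86 61 62

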